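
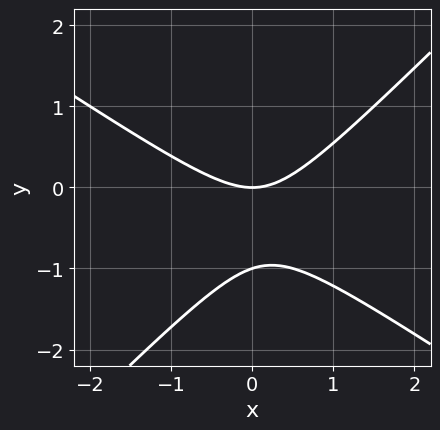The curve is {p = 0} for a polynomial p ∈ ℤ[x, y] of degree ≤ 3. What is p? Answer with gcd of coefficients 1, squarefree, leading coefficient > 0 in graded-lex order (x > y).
2*x^2 + x*y - 3*y^2 - 3*y

1. deg p = 2. A generic line meets the curve in up to 2 points.
2. Checking where it meets the axes: the y-axis gridline crossings are at y ∈ {-1, 0}; it meets the x-axis at x = 0 (among the integer gridlines).
3. Solving for integer coefficients yields p as stated.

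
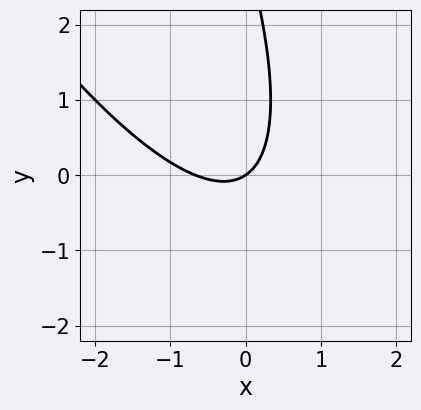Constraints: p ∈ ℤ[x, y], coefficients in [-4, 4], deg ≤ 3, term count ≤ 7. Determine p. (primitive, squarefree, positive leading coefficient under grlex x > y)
First, the degree is 2 — no degree-1 curve has this shape.
Next, checking where it meets the axes: one x-axis crossing is at x = 0; it crosses the y-axis at the gridline y = 0.
Finally, the integer polynomial consistent with all of this is the stated p.

3*x^2 + 3*x*y + y^2 + 2*x - 3*y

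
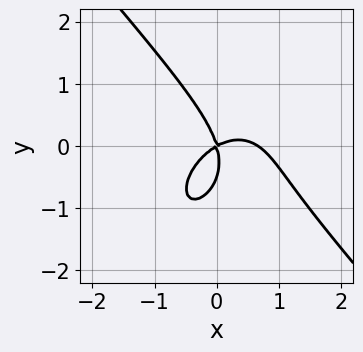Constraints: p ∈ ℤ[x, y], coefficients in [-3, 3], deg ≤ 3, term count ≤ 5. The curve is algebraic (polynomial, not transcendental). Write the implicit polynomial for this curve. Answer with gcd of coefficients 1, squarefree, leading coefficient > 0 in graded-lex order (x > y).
3*x^3 + 2*y^3 - 2*x^2 + 3*x*y + y^2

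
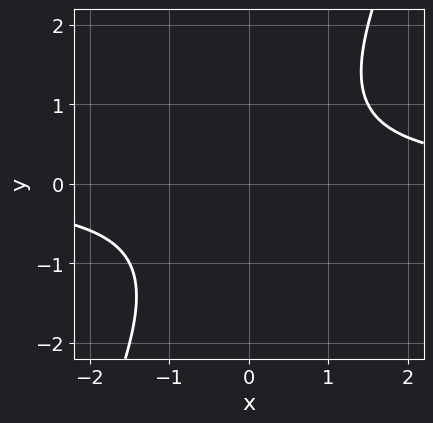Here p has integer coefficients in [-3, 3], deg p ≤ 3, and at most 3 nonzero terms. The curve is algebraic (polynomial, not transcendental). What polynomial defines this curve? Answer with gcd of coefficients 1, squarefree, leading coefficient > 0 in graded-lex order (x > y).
(a) The degree is 2 — no degree-1 curve has this shape.
(b) From the visible intercepts: it misses every integer gridline on the y-axis; the curve avoids every integer x-axis point in the box.
(c) Putting this together gives p.

2*x*y - y^2 - 2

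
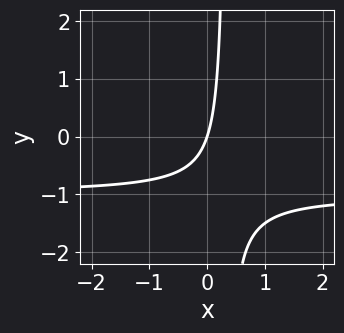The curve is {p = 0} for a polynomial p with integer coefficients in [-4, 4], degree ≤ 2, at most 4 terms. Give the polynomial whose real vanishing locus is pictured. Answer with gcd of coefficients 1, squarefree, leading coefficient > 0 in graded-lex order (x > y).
(a) Degree: no degree-1 curve has this shape, so deg p = 2.
(b) Checking where it meets the axes: one y-axis crossing is at y = 0; it crosses the x-axis at the gridline x = 0.
(c) Matching integer coefficients to the picture gives p.

3*x*y + 3*x - y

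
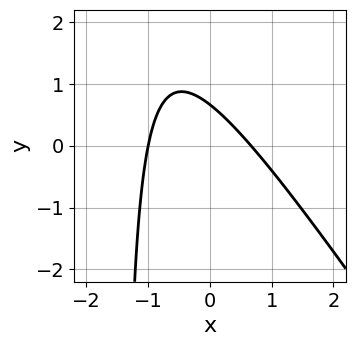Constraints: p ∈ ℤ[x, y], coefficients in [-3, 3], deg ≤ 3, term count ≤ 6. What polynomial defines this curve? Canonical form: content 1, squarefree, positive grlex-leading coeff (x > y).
First, degree: no degree-1 curve has this shape, so deg p = 2.
Next, from the visible intercepts: it meets the x-axis at x = -1 (among the integer gridlines).
Finally, matching integer coefficients to the picture gives p.

3*x^2 + 2*x*y + x + 3*y - 2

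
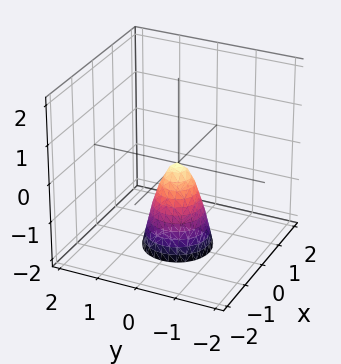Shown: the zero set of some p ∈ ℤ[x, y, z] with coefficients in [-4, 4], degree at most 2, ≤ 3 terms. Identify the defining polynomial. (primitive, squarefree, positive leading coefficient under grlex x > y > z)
3*x^2 + 3*y^2 + z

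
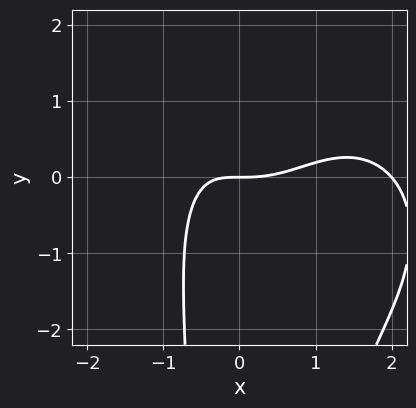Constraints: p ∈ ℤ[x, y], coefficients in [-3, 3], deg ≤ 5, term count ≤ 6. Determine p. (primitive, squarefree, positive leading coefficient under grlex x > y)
First, the degree is 4 — the shape is more complex than any degree-3 curve.
Next, from the visible intercepts: among the integer gridlines, it crosses the x-axis at x ∈ {0, 2}; it meets the y-axis at y = 0 (among the integer gridlines).
Finally, fitting integer coefficients to these (and the overall shape) gives p.

x^4 + x^2*y^2 - 2*x^3 + 2*x*y + 3*y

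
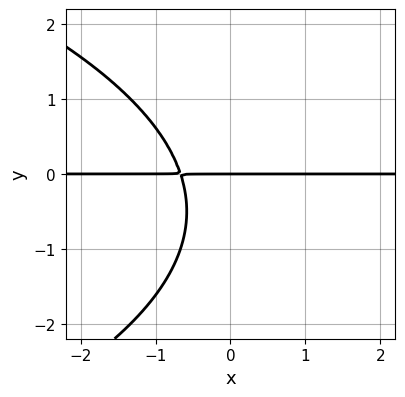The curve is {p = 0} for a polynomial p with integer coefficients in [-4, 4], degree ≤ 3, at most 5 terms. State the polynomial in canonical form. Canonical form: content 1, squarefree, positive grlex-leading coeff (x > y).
Degree: a generic line meets the curve in up to 3 points, so deg p = 3.
From the axis intercepts and sections: it meets the y-axis at y = 0 (among the integer gridlines); the visible x-axis segment lies entirely on the curve.
Solving for integer coefficients yields p as stated.

y^3 + 3*x*y + y^2 + 2*y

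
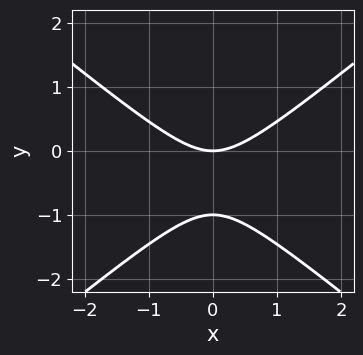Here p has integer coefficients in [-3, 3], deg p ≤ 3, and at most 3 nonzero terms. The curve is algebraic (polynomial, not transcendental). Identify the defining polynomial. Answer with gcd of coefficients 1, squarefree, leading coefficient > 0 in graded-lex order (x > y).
2*x^2 - 3*y^2 - 3*y

(a) The degree is 2 — a generic line meets the curve in up to 2 points.
(b) Symmetries: it's symmetric under x → −x, forcing even powers of x.
(c) From the axis intercepts and sections: among the integer gridlines, it crosses the y-axis at y ∈ {-1, 0}; it meets the x-axis at x = 0 (among the integer gridlines).
(d) Assembling these constraints gives the stated polynomial.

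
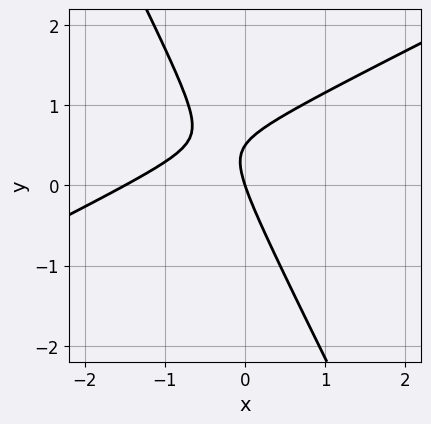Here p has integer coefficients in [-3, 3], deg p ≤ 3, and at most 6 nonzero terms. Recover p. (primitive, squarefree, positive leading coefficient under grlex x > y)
First, the degree is 2 — a generic line meets the curve in up to 2 points.
Next, from the visible intercepts: one y-axis crossing is at y = 0; it meets the x-axis at x = 0 (among the integer gridlines).
Finally, matching integer coefficients to the picture gives p.

2*x^2 - 3*x*y - 2*y^2 + 3*x + y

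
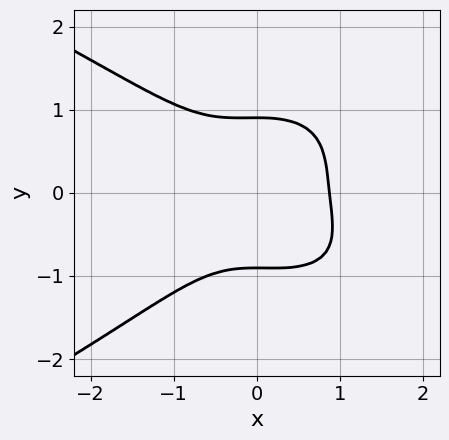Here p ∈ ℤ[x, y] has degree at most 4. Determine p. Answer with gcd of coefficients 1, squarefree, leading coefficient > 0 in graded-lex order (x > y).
(a) Degree: the shape is more complex than any degree-3 curve, so deg p = 4.
(b) Matching integer coefficients to the picture gives p.

3*y^4 + 3*x^3 + x^2*y - 2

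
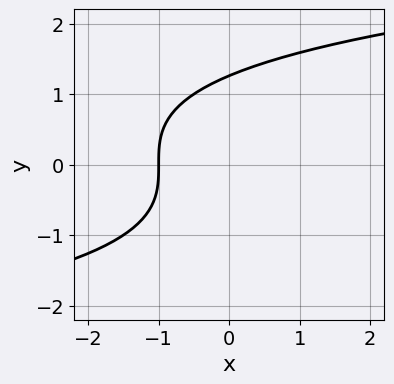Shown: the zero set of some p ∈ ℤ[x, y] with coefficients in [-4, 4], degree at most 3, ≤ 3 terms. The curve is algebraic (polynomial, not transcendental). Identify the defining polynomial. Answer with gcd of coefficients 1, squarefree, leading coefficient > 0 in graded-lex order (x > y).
y^3 - 2*x - 2

1. deg p = 3. No degree-2 curve has this shape.
2. Against the integer gridlines: it meets the x-axis at x = -1 (among the integer gridlines).
3. Assembling these constraints gives the stated polynomial.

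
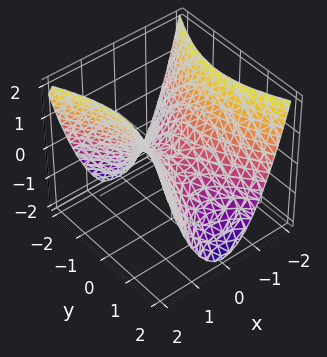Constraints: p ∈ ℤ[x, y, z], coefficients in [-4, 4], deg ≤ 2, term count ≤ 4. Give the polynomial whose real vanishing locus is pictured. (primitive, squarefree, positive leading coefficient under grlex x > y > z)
1. Degree: a hyperbolic paraboloid; a quadric, so deg p = 2.
2. Symmetries: the x ↦ −x reflection is a symmetry, so x appears only in even powers; mirror symmetry y ↦ −y ⇒ only even powers of y.
3. From the axis intercepts and sections: one y-axis crossing is at y = 0; it meets the z-axis at z = 0 (among the integer gridlines); one x-axis crossing is at x = 0.
4. Matching integer coefficients to the picture gives p.

2*x^2 - y^2 - 2*z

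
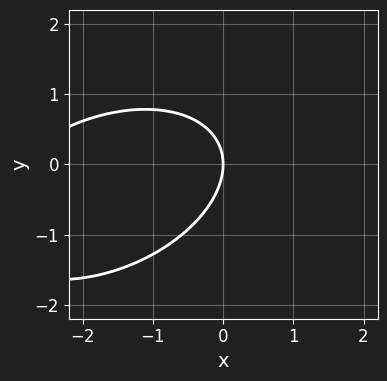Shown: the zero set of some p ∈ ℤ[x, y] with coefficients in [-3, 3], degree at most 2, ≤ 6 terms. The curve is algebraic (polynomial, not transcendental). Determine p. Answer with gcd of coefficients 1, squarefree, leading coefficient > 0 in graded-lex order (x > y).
(a) The degree is 2 — no degree-1 curve has this shape.
(b) From the visible intercepts: it meets the y-axis at y = 0 (among the integer gridlines); it crosses the x-axis at the gridline x = 0.
(c) The integer polynomial consistent with all of this is the stated p.

x^2 - x*y + 2*y^2 + 3*x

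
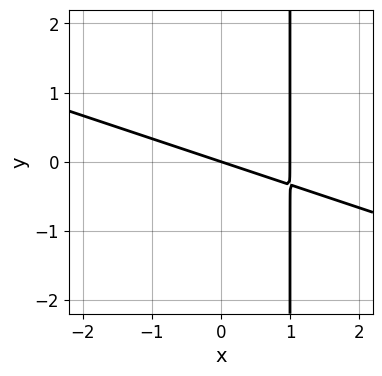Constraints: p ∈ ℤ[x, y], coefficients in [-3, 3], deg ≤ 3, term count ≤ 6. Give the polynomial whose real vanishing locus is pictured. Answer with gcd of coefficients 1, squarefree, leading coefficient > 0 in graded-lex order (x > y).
First, degree: the shape is more complex than any degree-1 curve, so deg p = 2.
Then, reading off the gridlines: the x-axis gridline crossings are at x ∈ {0, 1}; it crosses the y-axis at the gridline y = 0.
Finally, putting this together gives p.

x^2 + 3*x*y - x - 3*y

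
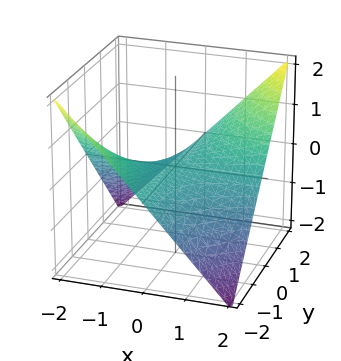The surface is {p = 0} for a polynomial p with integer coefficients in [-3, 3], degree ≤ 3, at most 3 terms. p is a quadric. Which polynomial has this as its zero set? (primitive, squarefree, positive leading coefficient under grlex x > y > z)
1. Degree: a hyperbolic paraboloid; a quadric, so deg p = 2.
2. From the axis intercepts and sections: it meets the z-axis at z = 0 (among the integer gridlines); the visible x-axis segment lies entirely on the surface; every point of the y-axis in the box is on the surface.
3. Solving for integer coefficients yields p as stated.

x*y - 2*z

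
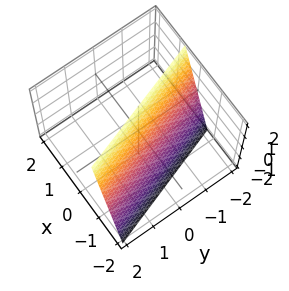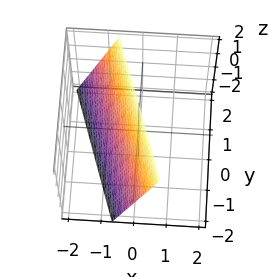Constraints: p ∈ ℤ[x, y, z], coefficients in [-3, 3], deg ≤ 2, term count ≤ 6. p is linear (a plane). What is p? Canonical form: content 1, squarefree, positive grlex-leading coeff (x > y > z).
deg p = 1.
Reading off the gridlines: it meets the y-axis at y = -2 (among the integer gridlines); it crosses the z-axis at the gridline z = 2.
The integer polynomial consistent with all of this is the stated p.

3*x + y - z + 2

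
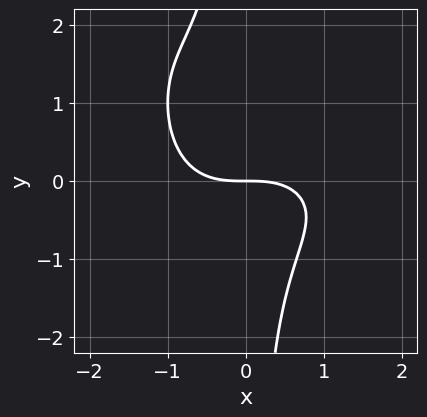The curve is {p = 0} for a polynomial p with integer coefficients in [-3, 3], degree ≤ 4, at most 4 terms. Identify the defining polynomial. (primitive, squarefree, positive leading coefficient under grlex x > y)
(a) Degree: no degree-3 curve has this shape, so deg p = 4.
(b) Against the integer gridlines: one y-axis crossing is at y = 0; it meets the x-axis at x = 0 (among the integer gridlines).
(c) Solving for integer coefficients yields p as stated.

x^2*y^2 + x^3 + 2*x*y^2 + 2*y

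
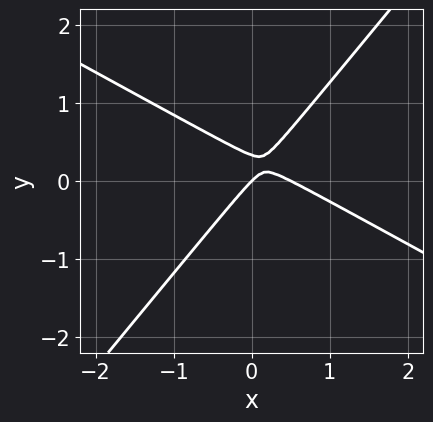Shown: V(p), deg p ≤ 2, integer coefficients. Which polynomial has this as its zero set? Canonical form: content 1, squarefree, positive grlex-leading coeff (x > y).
2*x^2 + 2*x*y - 3*y^2 - x + y

1. The degree is 2 — the shape is more complex than any degree-1 curve.
2. From the axis intercepts and sections: one x-axis crossing is at x = 0; it meets the y-axis at y = 0 (among the integer gridlines).
3. Putting this together gives p.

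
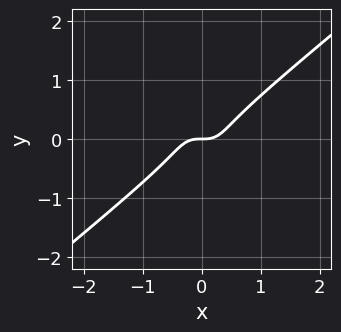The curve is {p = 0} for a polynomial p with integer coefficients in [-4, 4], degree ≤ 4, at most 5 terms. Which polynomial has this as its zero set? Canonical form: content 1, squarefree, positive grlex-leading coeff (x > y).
Degree: a generic line meets the curve in up to 3 points, so deg p = 3.
From the visible intercepts: one y-axis crossing is at y = 0; it meets the x-axis at x = 0 (among the integer gridlines).
The integer polynomial consistent with all of this is the stated p.

3*x^3 - 2*x*y^2 - 3*y^3 - y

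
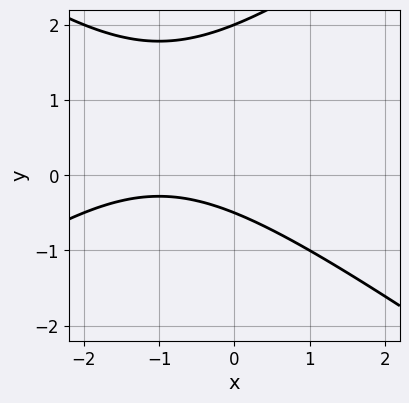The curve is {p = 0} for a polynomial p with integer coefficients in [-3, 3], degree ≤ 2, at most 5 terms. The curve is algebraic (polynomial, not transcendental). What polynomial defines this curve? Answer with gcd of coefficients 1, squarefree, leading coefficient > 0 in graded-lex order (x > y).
The degree is 2 — the shape is more complex than any degree-1 curve.
Against the integer gridlines: it misses every integer gridline on the x-axis; it meets the y-axis at y = 2 (among the integer gridlines).
Fitting integer coefficients to these (and the overall shape) gives p.

x^2 - 2*y^2 + 2*x + 3*y + 2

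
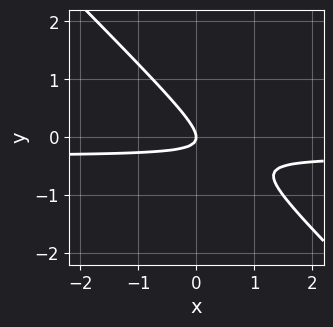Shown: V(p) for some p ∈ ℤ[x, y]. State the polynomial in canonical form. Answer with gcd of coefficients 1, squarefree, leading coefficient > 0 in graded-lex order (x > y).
3*x*y + 3*y^2 + x

deg p = 2.
Against the integer gridlines: one x-axis crossing is at x = 0; it crosses the y-axis at the gridline y = 0.
Putting this together gives p.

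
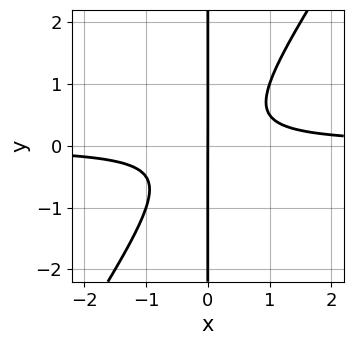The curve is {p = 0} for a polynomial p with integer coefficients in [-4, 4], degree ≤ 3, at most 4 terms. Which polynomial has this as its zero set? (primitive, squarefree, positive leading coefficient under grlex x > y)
1. Degree: a generic line meets the curve in up to 3 points, so deg p = 3.
2. Observable constraints: the visible y-axis segment lies entirely on the curve; it meets the x-axis at x = 0 (among the integer gridlines).
3. The integer polynomial consistent with all of this is the stated p.

3*x^2*y - 2*x*y^2 - x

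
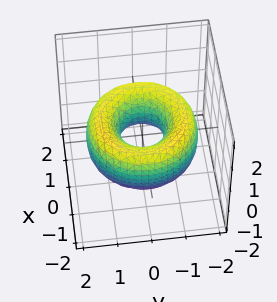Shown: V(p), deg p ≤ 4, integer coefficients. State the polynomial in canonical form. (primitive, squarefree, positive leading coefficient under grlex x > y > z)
x^4 + 2*x^2*y^2 + y^4 - 3*x^2 - 3*y^2 + 2*z^2 + 1

The degree is 4 — no degree-3 surface has this shape.
Symmetries: rotational symmetry about the z-axis ⇒ p depends on x, y only through x² + y².
From the visible intercepts: no z-intercept at any integer in the box; a circular section at z = 0 has radius between 0 and 1.
Fitting integer coefficients to these (and the overall shape) gives p.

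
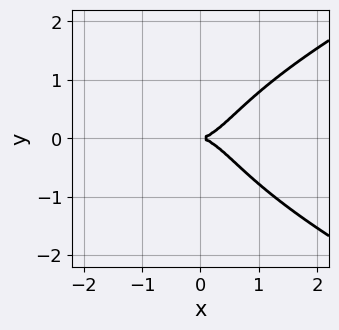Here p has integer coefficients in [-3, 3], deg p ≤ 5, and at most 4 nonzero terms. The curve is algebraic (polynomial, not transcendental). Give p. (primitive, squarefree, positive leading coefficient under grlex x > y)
y^4 - x^3 + y^2

1. deg p = 4. No degree-3 curve has this shape.
2. Symmetries: the y ↦ −y reflection is a symmetry, so y appears only in even powers.
3. Reading off the gridlines: it meets the y-axis at y = 0 (among the integer gridlines); it crosses the x-axis at the gridline x = 0.
4. These observations pin down the coefficients.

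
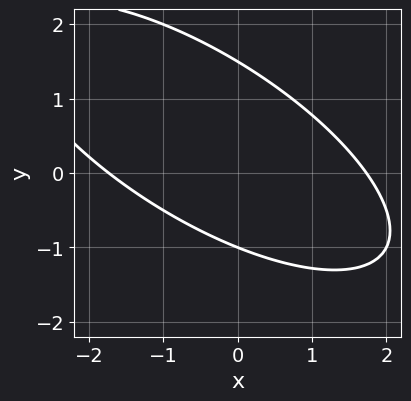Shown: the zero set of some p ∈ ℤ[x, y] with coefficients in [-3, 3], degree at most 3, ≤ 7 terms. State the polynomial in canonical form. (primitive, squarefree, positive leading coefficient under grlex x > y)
x^2 + 2*x*y + 2*y^2 - y - 3

1. The degree is 2 — no degree-1 curve has this shape.
2. Against the integer gridlines: it crosses the y-axis at the gridline y = -1.
3. Solving for integer coefficients yields p as stated.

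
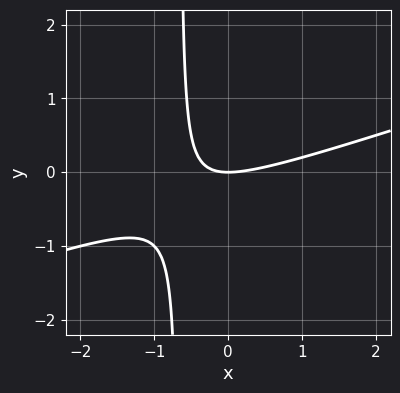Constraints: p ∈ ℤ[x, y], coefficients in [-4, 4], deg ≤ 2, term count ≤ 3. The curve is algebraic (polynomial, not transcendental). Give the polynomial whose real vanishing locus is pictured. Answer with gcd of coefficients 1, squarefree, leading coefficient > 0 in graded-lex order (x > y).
x^2 - 3*x*y - 2*y

The degree is 2 — no degree-1 curve has this shape.
Checking where it meets the axes: it meets the x-axis at x = 0 (among the integer gridlines); it crosses the y-axis at the gridline y = 0.
Together with the visible shape, these determine p as stated.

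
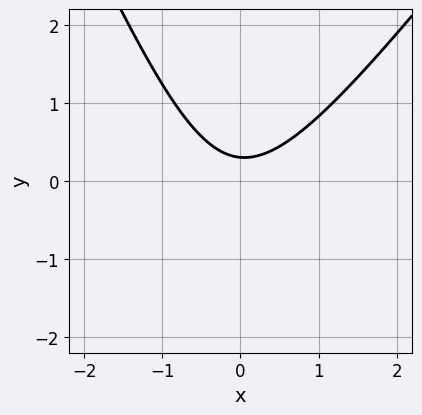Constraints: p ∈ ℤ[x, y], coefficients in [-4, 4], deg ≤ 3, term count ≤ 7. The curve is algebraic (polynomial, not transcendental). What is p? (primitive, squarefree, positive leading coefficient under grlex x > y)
The degree is 2 — the shape is more complex than any degree-1 curve.
Reading off the gridlines: it misses every integer gridline on the x-axis.
Fitting integer coefficients to these (and the overall shape) gives p.

3*x^2 - x*y - y^2 - 3*y + 1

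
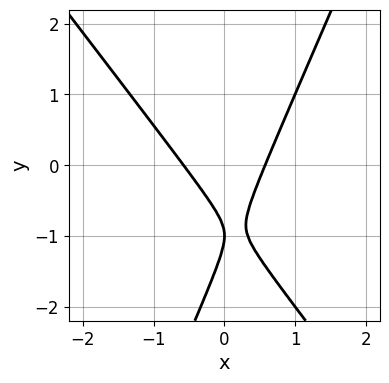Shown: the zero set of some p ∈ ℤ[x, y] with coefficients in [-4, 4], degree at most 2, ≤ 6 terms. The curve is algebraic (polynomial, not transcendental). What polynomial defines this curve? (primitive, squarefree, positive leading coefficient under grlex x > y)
3*x^2 + x*y - y^2 - 2*y - 1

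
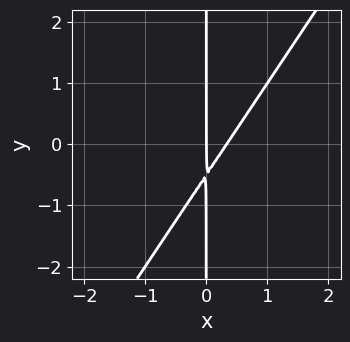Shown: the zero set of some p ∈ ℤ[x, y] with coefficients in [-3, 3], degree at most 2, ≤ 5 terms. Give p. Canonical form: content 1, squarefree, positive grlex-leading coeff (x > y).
3*x^2 - 2*x*y - x

First, degree: no degree-1 curve has this shape, so deg p = 2.
Then, reading off the gridlines: the visible y-axis segment lies entirely on the curve; it crosses the x-axis at the gridline x = 0.
Finally, together with the visible shape, these determine p as stated.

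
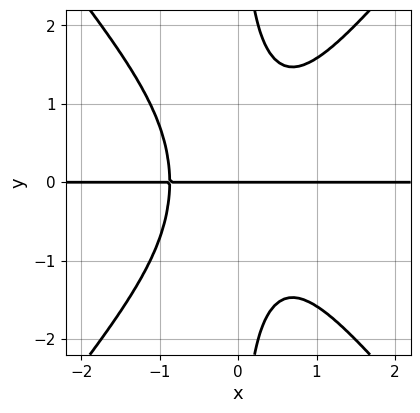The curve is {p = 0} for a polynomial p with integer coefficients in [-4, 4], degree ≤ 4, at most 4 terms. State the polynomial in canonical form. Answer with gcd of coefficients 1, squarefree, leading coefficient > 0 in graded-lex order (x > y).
3*x^3*y - 2*x*y^3 + 2*y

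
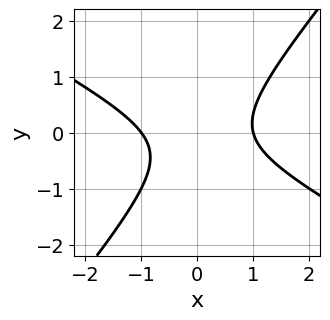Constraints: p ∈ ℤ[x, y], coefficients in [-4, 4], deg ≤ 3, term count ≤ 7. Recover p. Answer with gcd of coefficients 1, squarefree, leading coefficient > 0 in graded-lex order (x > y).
2*x^2 + 2*x*y - 3*y^2 - y - 2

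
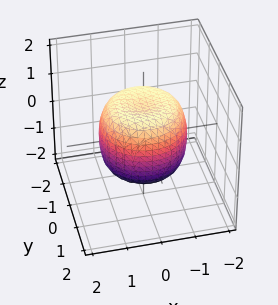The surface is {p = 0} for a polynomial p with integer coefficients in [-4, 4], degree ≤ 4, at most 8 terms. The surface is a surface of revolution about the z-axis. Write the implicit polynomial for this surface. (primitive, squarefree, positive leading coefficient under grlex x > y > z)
Degree: the shape is more complex than any degree-3 surface, so deg p = 4.
By symmetry, the surface is invariant under rotation about z: p = q(x² + y², z).
From the axis intercepts and sections: a circular section at z = 0 has radius between 1 and 2; the z-axis gridline crossings are at z ∈ {-1, 1}.
Fitting integer coefficients to these (and the overall shape) gives p.

x^4 + 2*x^2*y^2 + y^4 - x^2 - y^2 + z^2 - 1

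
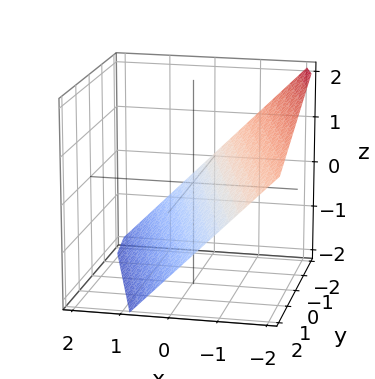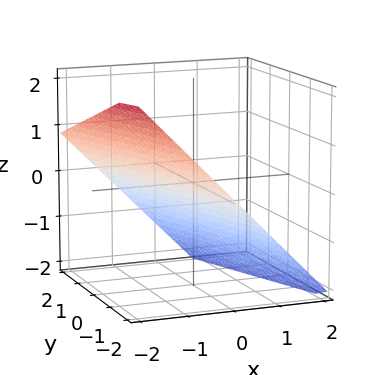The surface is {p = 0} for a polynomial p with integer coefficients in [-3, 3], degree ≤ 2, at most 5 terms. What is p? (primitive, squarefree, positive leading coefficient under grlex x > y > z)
3*x + y + 3*z + 2

(a) Degree: the surface is flat (a plane), so deg p = 1.
(b) Checking where it meets the axes: it crosses the y-axis at the gridline y = -2.
(c) Matching integer coefficients to the picture gives p.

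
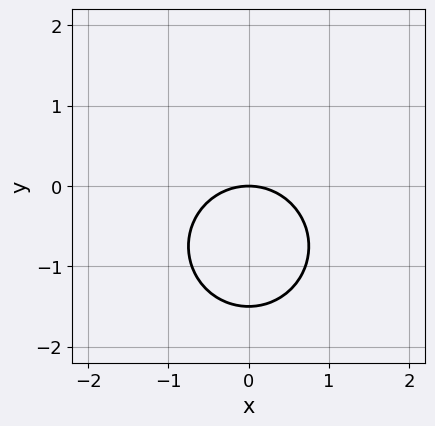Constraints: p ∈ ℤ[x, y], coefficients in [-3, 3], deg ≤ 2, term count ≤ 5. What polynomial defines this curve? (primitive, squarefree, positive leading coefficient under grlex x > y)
2*x^2 + 2*y^2 + 3*y

1. deg p = 2.
2. Symmetries: the x ↦ −x reflection is a symmetry, so x appears only in even powers.
3. Observable constraints: it crosses the x-axis at the gridline x = 0; it meets the y-axis at y = 0 (among the integer gridlines).
4. Matching integer coefficients to the picture gives p.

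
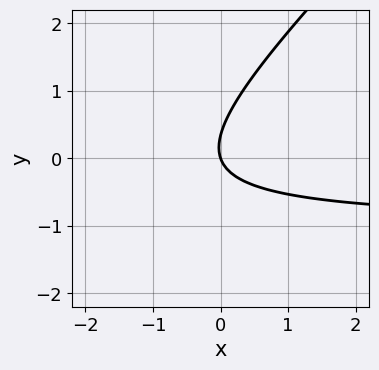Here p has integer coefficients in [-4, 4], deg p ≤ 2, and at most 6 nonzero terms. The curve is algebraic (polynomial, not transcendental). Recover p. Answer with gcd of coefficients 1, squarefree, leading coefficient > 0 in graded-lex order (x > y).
deg p = 2.
Checking where it meets the axes: it meets the x-axis at x = 0 (among the integer gridlines); one y-axis crossing is at y = 0.
Fitting integer coefficients to these (and the overall shape) gives p.

3*x*y - 3*y^2 + 3*x + y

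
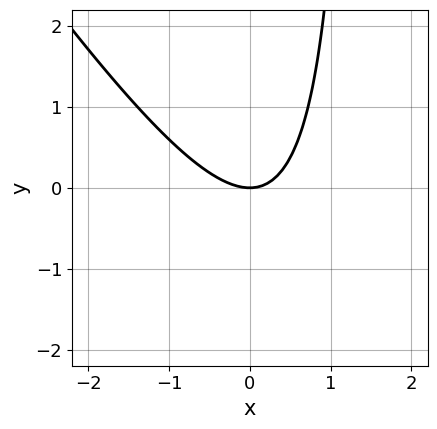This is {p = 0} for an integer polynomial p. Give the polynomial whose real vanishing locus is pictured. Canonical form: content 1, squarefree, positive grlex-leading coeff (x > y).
1. The degree is 2 — no degree-1 curve has this shape.
2. From the axis intercepts and sections: it meets the x-axis at x = 0 (among the integer gridlines); it meets the y-axis at y = 0 (among the integer gridlines).
3. These observations pin down the coefficients.

3*x^2 + 2*x*y - 3*y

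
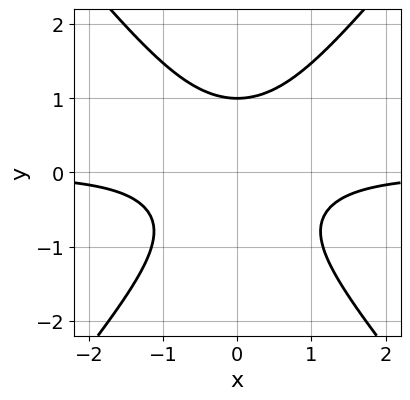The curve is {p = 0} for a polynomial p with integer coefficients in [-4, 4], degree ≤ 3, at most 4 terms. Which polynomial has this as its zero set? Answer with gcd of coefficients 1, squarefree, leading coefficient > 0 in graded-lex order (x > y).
1. deg p = 3. The shape is more complex than any degree-2 curve.
2. Symmetries: it's symmetric under x → −x, forcing even powers of x.
3. From the visible intercepts: it misses every integer gridline on the x-axis; it crosses the y-axis at the gridline y = 1.
4. Putting this together gives p.

3*x^2*y - 2*y^3 + 2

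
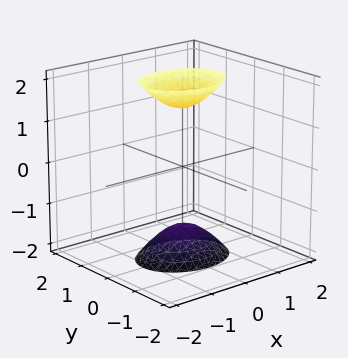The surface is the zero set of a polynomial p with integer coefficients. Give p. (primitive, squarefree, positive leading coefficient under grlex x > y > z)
2*x^2 + 3*y^2 - z^2 + 2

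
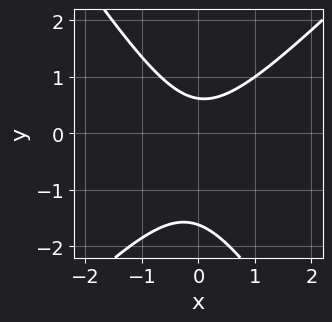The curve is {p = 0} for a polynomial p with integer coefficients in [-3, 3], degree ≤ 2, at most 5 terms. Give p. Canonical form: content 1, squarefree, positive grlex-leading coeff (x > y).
(a) deg p = 2. The shape is more complex than any degree-1 curve.
(b) Reading off the gridlines: no x-intercept at any integer in the box.
(c) Together with the visible shape, these determine p as stated.

3*x^2 - x*y - 2*y^2 - 2*y + 2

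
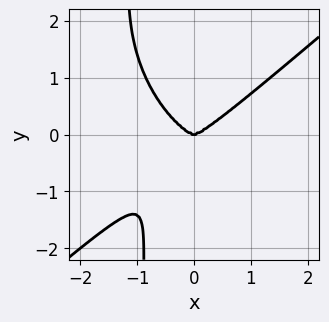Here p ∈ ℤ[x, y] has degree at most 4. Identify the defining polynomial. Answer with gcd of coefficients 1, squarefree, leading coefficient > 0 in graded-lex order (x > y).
First, degree: no degree-3 curve has this shape, so deg p = 4.
Next, against the integer gridlines: it meets the y-axis at y = 0 (among the integer gridlines); one x-axis crossing is at x = 0.
Finally, together with the visible shape, these determine p as stated.

2*x^4 - x^2*y^2 - 2*x*y^3 - 2*y^3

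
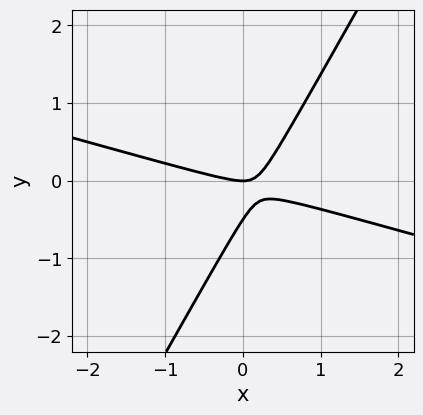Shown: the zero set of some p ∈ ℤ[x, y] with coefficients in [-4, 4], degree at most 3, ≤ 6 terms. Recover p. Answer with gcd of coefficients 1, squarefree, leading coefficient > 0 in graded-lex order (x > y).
1. Degree: no degree-1 curve has this shape, so deg p = 2.
2. Against the integer gridlines: it crosses the x-axis at the gridline x = 0; it meets the y-axis at y = 0 (among the integer gridlines).
3. Together with the visible shape, these determine p as stated.

x^2 + 3*x*y - 2*y^2 - y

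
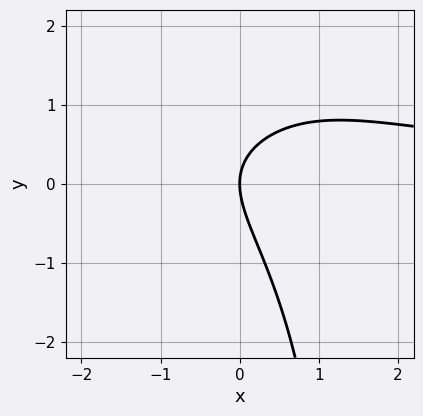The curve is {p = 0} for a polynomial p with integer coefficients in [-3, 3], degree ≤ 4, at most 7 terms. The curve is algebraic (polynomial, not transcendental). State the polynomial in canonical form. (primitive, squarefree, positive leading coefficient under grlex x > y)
x^2*y - x*y^2 + 2*x*y + 2*y^2 - 3*x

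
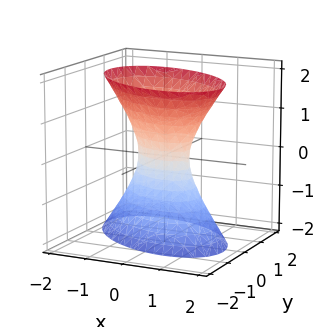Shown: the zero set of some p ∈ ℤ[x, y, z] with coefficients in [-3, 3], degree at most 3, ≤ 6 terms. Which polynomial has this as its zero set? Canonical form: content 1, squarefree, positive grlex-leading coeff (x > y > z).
2*x^2 + 2*x*y + 3*y^2 + y*z - z^2 - 1

1. deg p = 2.
2. Reading off the gridlines: the surface avoids every integer z-axis point in the box.
3. Putting this together gives p.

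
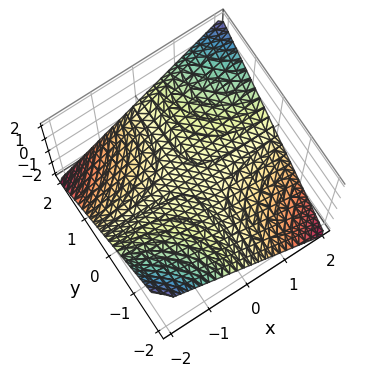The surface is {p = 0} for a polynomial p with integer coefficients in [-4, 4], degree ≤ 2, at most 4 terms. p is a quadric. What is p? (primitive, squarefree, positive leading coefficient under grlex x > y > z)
(a) The degree is 2 — a saddle surface; a quadric.
(b) From the axis intercepts and sections: the visible x-axis segment lies entirely on the surface; one z-axis crossing is at z = 0; every point of the y-axis in the box is on the surface.
(c) Matching integer coefficients to the picture gives p.

x*y - 2*z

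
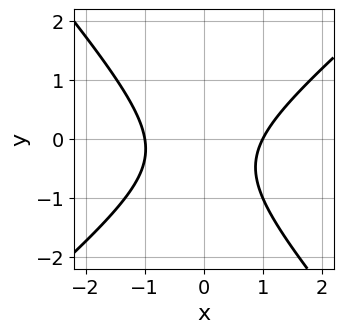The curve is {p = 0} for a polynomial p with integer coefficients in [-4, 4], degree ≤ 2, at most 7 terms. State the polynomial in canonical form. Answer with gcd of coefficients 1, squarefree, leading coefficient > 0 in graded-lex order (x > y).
(a) Degree: a generic line meets the curve in up to 2 points, so deg p = 2.
(b) Reading off the gridlines: it misses every integer gridline on the y-axis; among the integer gridlines, it crosses the x-axis at x ∈ {-1, 1}.
(c) Assembling these constraints gives the stated polynomial.

3*x^2 - x*y - 3*y^2 - 2*y - 3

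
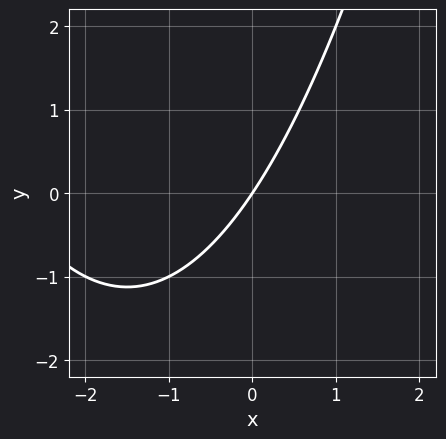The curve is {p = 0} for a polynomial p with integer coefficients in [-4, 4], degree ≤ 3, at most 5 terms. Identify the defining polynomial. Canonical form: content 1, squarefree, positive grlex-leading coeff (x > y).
x^2 + 3*x - 2*y

First, degree: a generic line meets the curve in up to 2 points, so deg p = 2.
Next, from the visible intercepts: it crosses the y-axis at the gridline y = 0; it meets the x-axis at x = 0 (among the integer gridlines).
Finally, assembling these constraints gives the stated polynomial.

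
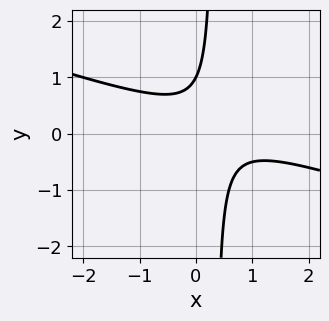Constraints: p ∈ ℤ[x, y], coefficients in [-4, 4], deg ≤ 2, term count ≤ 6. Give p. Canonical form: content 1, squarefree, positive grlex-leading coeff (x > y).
x^2 + 3*x*y - x - y + 1

(a) The degree is 2 — a generic line meets the curve in up to 2 points.
(b) From the visible intercepts: it meets the y-axis at y = 1 (among the integer gridlines); no x-intercept at any integer in the box.
(c) Assembling these constraints gives the stated polynomial.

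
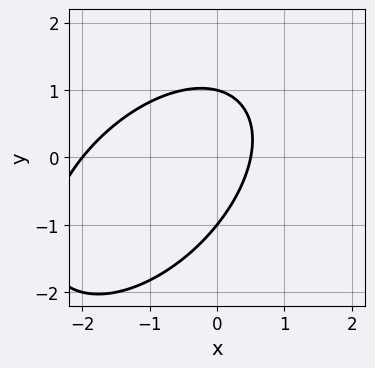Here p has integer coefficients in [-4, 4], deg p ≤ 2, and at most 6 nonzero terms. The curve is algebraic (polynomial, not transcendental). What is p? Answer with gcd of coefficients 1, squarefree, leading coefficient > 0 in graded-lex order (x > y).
1. The degree is 2 — no degree-1 curve has this shape.
2. Checking where it meets the axes: one x-axis crossing is at x = -2; among the integer gridlines, it crosses the y-axis at y ∈ {-1, 1}.
3. Together with the visible shape, these determine p as stated.

2*x^2 - 2*x*y + 2*y^2 + 3*x - 2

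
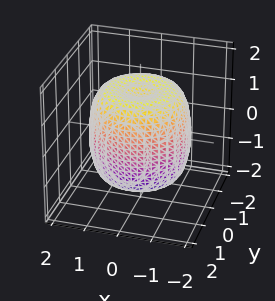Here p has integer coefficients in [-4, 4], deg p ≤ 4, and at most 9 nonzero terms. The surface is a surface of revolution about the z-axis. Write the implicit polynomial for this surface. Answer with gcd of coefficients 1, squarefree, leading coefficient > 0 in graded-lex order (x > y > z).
2*x^4 + 4*x^2*y^2 + 2*y^4 - 3*x^2 - 3*y^2 + 2*z^2 - 3

1. Degree: a generic line meets the surface in up to 4 points, so deg p = 4.
2. Symmetries: rotational symmetry about the z-axis ⇒ p depends on x, y only through x² + y².
3. From the axis intercepts and sections: a circular section at z = -1 has radius between 1 and 2.
4. Putting this together gives p.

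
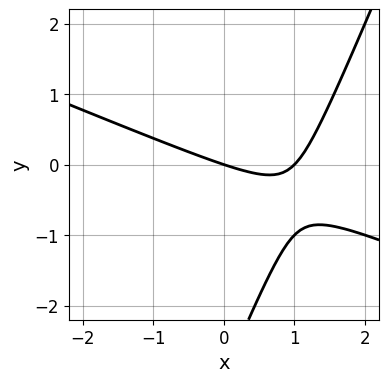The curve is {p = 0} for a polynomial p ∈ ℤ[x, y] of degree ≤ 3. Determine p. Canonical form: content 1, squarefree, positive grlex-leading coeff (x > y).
deg p = 2. The shape is more complex than any degree-1 curve.
From the visible intercepts: it crosses the y-axis at the gridline y = 0; among the integer gridlines, it crosses the x-axis at x ∈ {0, 1}.
Together with the visible shape, these determine p as stated.

x^2 + 2*x*y - y^2 - x - 3*y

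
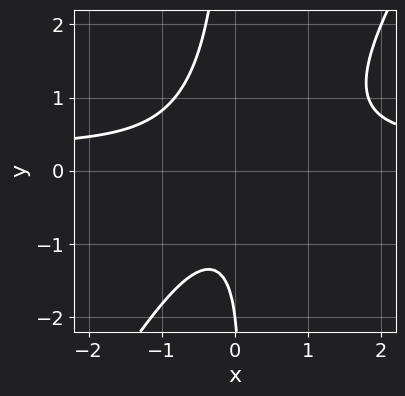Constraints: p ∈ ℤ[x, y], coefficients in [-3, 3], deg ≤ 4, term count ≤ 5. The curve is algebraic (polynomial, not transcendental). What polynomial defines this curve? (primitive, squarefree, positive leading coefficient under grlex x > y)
1. deg p = 3.
2. Reading off the gridlines: it meets the y-axis at y = -2 (among the integer gridlines); the curve avoids every integer x-axis point in the box.
3. Assembling these constraints gives the stated polynomial.

3*x^2*y - 2*x*y^2 - x^2 - y - 2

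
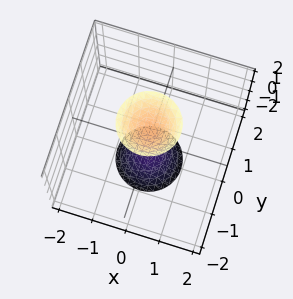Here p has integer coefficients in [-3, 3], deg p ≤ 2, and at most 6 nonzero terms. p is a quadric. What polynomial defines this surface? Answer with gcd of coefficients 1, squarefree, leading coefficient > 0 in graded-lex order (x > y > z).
3*x^2 + 3*y^2 - z^2 + 2

First, I count 2 distinct pieces. Treating them together as one polynomial.
Then, degree: two sheets facing apart; a quadric, so deg p = 2.
Then, symmetries: it's symmetric under z → −z, forcing even powers of z; every cross-section ⟂ z is a circle, so x, y appear only via x² + y².
Next, reading off the gridlines: it misses every integer gridline on the x-axis; no y-intercept at any integer in the box; a circular section at z = 2 has radius between 0 and 1.
Finally, matching integer coefficients to the picture gives p.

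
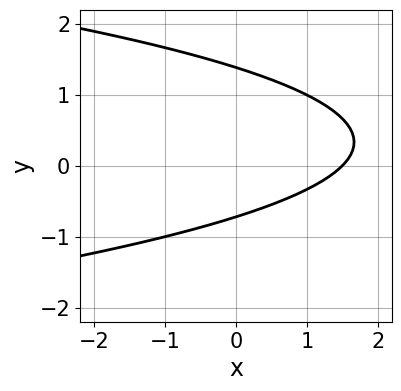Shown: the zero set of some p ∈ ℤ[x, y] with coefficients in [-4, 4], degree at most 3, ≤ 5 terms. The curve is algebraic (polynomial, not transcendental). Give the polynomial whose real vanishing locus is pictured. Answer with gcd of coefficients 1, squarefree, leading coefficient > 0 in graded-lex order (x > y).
First, deg p = 2. A generic line meets the curve in up to 2 points.
Finally, solving for integer coefficients yields p as stated.

3*y^2 + 2*x - 2*y - 3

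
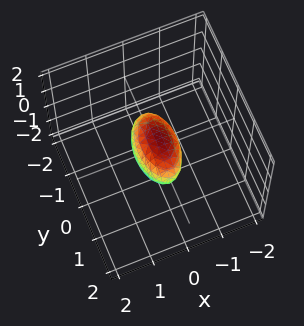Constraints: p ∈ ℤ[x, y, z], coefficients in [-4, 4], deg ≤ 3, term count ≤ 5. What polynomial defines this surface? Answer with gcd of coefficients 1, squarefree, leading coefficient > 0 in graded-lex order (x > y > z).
3*x^2 + x*z + y^2 + 2*z^2 - 1

(a) Degree: a generic line meets the surface in up to 2 points, so deg p = 2.
(b) From the visible intercepts: among the integer gridlines, it crosses the y-axis at y ∈ {-1, 1}.
(c) Together with the visible shape, these determine p as stated.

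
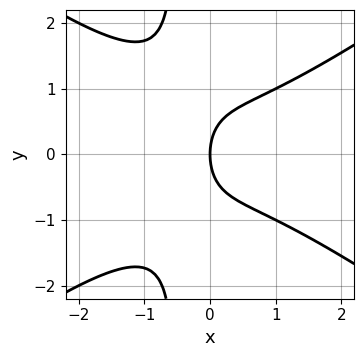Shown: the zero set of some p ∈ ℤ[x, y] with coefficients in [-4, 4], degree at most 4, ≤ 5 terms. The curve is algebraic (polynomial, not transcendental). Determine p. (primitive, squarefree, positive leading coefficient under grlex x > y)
(a) The degree is 3 — a generic line meets the curve in up to 3 points.
(b) Symmetries: mirror symmetry y ↦ −y ⇒ only even powers of y.
(c) Checking where it meets the axes: it meets the x-axis at x = 0 (among the integer gridlines); it meets the y-axis at y = 0 (among the integer gridlines).
(d) Fitting integer coefficients to these (and the overall shape) gives p.

x^3 - 2*x*y^2 - y^2 + 2*x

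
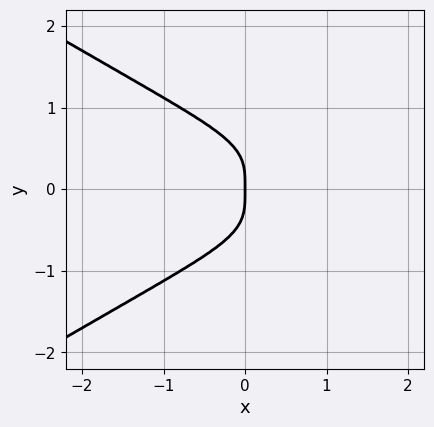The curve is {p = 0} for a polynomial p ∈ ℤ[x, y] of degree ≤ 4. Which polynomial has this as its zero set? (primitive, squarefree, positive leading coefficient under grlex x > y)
x^2*y^2 - 3*y^4 - 2*x*y^2 - x

1. Degree: no degree-3 curve has this shape, so deg p = 4.
2. Symmetries: it's symmetric under y → −y, forcing even powers of y.
3. Reading off the gridlines: one x-axis crossing is at x = 0; it meets the y-axis at y = 0 (among the integer gridlines).
4. Together with the visible shape, these determine p as stated.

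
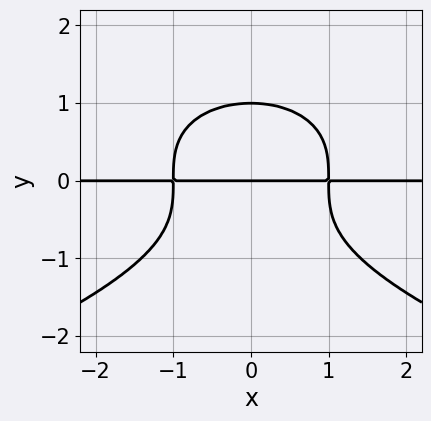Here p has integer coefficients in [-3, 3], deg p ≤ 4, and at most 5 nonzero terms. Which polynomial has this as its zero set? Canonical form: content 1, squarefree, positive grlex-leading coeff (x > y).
The degree is 4 — the shape is more complex than any degree-3 curve.
Symmetries: the x ↦ −x reflection is a symmetry, so x appears only in even powers.
Against the integer gridlines: the y-axis gridline crossings are at y ∈ {0, 1}; every point of the x-axis in the box is on the curve.
Solving for integer coefficients yields p as stated.

y^4 + x^2*y - y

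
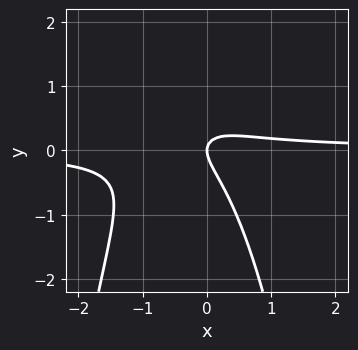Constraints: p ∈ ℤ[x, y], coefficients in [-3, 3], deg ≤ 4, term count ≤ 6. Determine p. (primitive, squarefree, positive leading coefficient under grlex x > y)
3*x^2*y + 2*x*y + 2*y^2 - x

1. Degree: no degree-2 curve has this shape, so deg p = 3.
2. Checking where it meets the axes: it meets the y-axis at y = 0 (among the integer gridlines); it crosses the x-axis at the gridline x = 0.
3. Solving for integer coefficients yields p as stated.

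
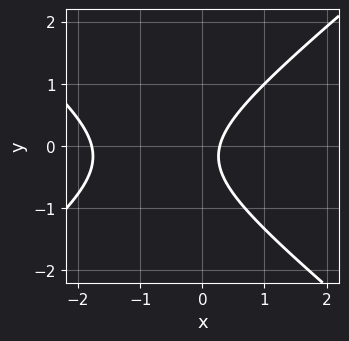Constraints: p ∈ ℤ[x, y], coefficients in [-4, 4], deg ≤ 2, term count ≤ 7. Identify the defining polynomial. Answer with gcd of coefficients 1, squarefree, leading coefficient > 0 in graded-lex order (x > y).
2*x^2 - 3*y^2 + 3*x - y - 1

(a) Degree: no degree-1 curve has this shape, so deg p = 2.
(b) Reading off the gridlines: no y-intercept at any integer in the box.
(c) Solving for integer coefficients yields p as stated.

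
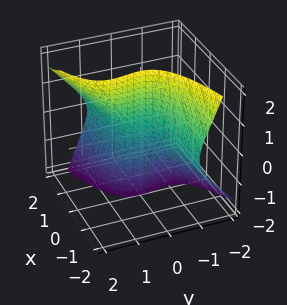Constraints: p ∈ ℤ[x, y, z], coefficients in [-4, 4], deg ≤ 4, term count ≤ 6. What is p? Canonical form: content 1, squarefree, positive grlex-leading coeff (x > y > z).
2*x*z^2 - 3*y^3 + 2*y^2*z + x

(a) The degree is 3 — no degree-2 surface has this shape.
(b) From the visible intercepts: the visible z-axis segment lies entirely on the surface; it crosses the y-axis at the gridline y = 0; one x-axis crossing is at x = 0.
(c) Assembling these constraints gives the stated polynomial.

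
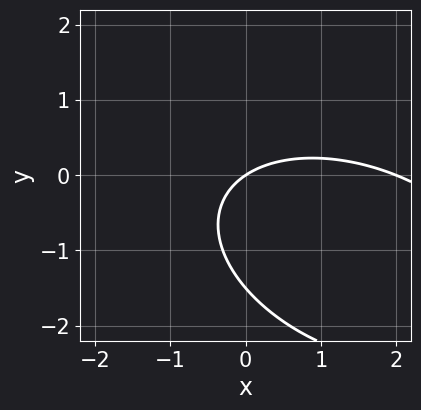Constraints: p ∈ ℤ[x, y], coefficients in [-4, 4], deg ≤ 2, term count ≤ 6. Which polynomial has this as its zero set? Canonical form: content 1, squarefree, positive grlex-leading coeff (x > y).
x^2 + x*y + 2*y^2 - 2*x + 3*y

Degree: no degree-1 curve has this shape, so deg p = 2.
Checking where it meets the axes: the x-axis gridline crossings are at x ∈ {0, 2}; it meets the y-axis at y = 0 (among the integer gridlines).
Assembling these constraints gives the stated polynomial.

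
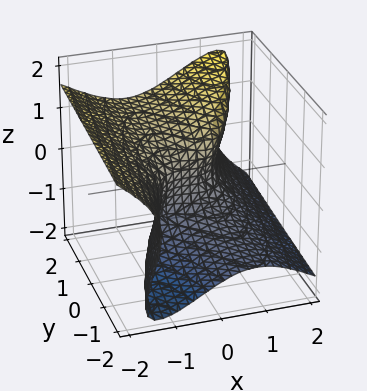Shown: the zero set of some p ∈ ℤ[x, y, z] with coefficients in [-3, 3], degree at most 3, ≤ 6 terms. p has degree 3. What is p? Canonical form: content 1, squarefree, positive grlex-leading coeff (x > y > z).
2*x^3 - 3*x*z^2 + 2*z^3 - 2*y

1. Degree: a generic line meets the surface in up to 3 points, so deg p = 3.
2. Against the integer gridlines: it crosses the y-axis at the gridline y = 0; it crosses the x-axis at the gridline x = 0.
3. Putting this together gives p.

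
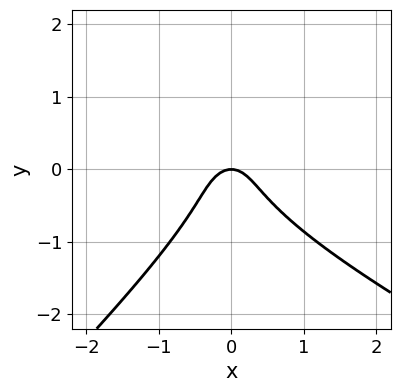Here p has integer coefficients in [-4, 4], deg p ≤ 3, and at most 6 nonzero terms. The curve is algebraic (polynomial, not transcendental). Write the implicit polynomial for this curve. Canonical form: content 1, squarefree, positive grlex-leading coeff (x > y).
(a) The degree is 3 — no degree-2 curve has this shape.
(b) Observable constraints: one y-axis crossing is at y = 0; one x-axis crossing is at x = 0.
(c) Solving for integer coefficients yields p as stated.

x^2*y + x*y^2 - 2*y^3 - 2*x^2 - y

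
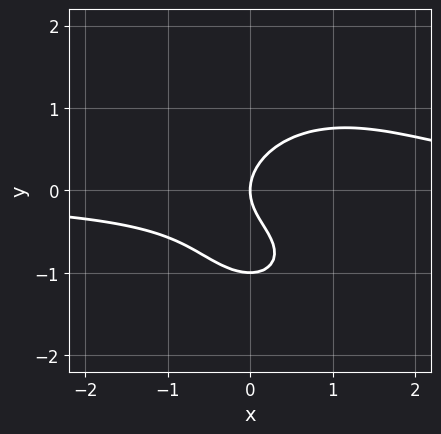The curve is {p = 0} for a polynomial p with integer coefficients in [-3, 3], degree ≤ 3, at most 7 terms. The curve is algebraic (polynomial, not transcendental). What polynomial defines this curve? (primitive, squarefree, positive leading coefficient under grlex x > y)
First, deg p = 3.
Then, observable constraints: it meets the x-axis at x = 0 (among the integer gridlines); the y-axis gridline crossings are at y ∈ {-1, 0}.
Finally, matching integer coefficients to the picture gives p.

x^2*y + y^3 - x*y + y^2 - x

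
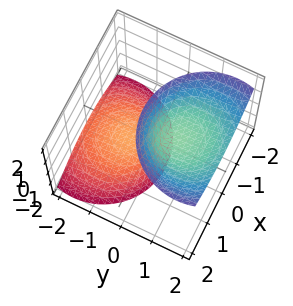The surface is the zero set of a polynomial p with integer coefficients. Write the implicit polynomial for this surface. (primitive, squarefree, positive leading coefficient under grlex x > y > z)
2*x^2 + 2*y^2 - 3*y*z - z^2 + 2

First, the picture has 2 separate pieces. They look like related sheets of one shape, so recover p as a whole.
Then, the degree is 2 — a generic line meets the surface in up to 2 points.
Next, against the integer gridlines: no x-intercept at any integer in the box; no y-intercept at any integer in the box.
Finally, these observations pin down the coefficients.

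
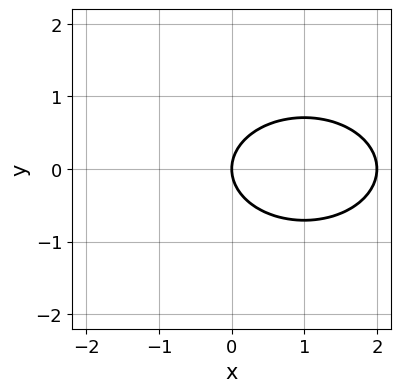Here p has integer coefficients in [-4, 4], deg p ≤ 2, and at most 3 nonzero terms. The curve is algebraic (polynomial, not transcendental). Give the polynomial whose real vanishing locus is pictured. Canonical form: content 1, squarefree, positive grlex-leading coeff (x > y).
x^2 + 2*y^2 - 2*x

First, the degree is 2 — the shape is more complex than any degree-1 curve.
Then, symmetries: the y ↦ −y reflection is a symmetry, so y appears only in even powers.
Then, from the axis intercepts and sections: the x-axis gridline crossings are at x ∈ {0, 2}; one y-axis crossing is at y = 0.
Finally, fitting integer coefficients to these (and the overall shape) gives p.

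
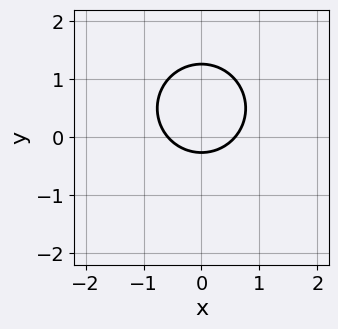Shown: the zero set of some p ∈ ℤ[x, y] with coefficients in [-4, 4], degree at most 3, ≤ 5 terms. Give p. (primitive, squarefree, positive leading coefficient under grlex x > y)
3*x^2 + 3*y^2 - 3*y - 1

(a) The degree is 2 — no degree-1 curve has this shape.
(b) Symmetries: the x ↦ −x reflection is a symmetry, so x appears only in even powers.
(c) Together with the visible shape, these determine p as stated.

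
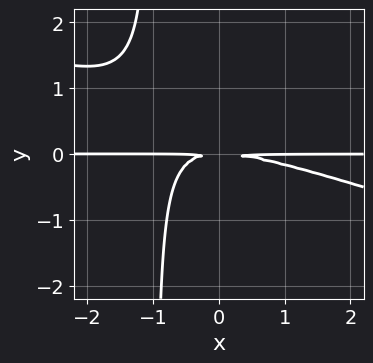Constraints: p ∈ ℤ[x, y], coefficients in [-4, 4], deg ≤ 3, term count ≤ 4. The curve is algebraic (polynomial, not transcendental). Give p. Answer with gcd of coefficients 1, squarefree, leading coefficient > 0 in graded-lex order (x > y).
deg p = 3. A generic line meets the curve in up to 3 points.
From the axis intercepts and sections: every point of the x-axis in the box is on the curve.
Fitting integer coefficients to these (and the overall shape) gives p.

x^2*y + 3*x*y^2 + 3*y^2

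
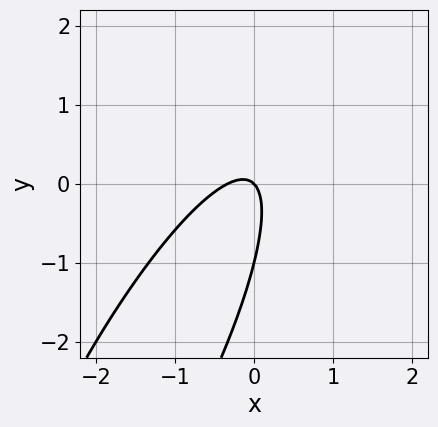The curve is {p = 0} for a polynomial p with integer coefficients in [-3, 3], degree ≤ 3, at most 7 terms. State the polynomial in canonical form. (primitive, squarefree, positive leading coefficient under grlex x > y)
3*x^2 - 3*x*y + y^2 + x + y

First, degree: no degree-1 curve has this shape, so deg p = 2.
Next, from the axis intercepts and sections: it meets the x-axis at x = 0 (among the integer gridlines); among the integer gridlines, it crosses the y-axis at y ∈ {-1, 0}.
Finally, together with the visible shape, these determine p as stated.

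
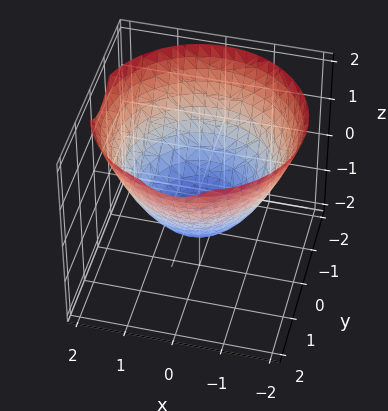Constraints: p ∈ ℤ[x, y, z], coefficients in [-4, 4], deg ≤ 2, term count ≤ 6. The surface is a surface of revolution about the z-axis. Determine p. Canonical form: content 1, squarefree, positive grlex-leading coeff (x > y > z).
2*x^2 + 2*y^2 - 3*z - 3

Degree: a generic line meets the surface in up to 2 points, so deg p = 2.
Symmetries: every cross-section ⟂ z is a circle, so x, y appear only via x² + y².
Checking where it meets the axes: it meets the z-axis at z = -1 (among the integer gridlines); a circular section at z = 1 has radius between 1 and 2.
Fitting integer coefficients to these (and the overall shape) gives p.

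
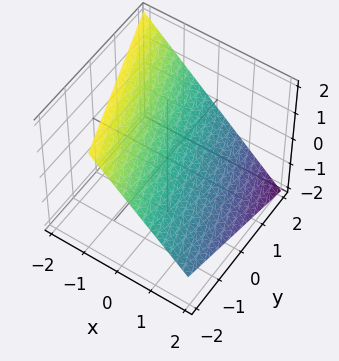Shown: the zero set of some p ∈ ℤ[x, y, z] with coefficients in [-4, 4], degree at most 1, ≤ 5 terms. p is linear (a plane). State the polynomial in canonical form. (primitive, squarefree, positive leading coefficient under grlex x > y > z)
3*x + y + 3*z - 2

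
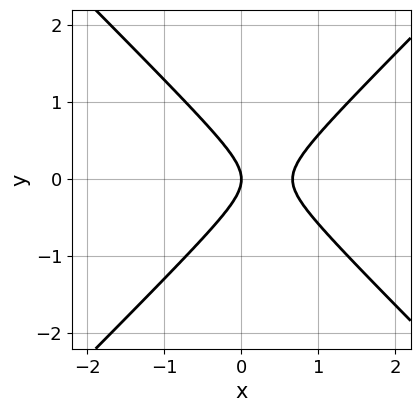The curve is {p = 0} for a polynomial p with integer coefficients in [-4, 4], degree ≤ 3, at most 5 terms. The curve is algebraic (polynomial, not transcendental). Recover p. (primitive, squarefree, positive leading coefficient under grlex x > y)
3*x^2 - 3*y^2 - 2*x

The degree is 2 — no degree-1 curve has this shape.
Symmetries: the y ↦ −y reflection is a symmetry, so y appears only in even powers.
Against the integer gridlines: one y-axis crossing is at y = 0; one x-axis crossing is at x = 0.
These observations pin down the coefficients.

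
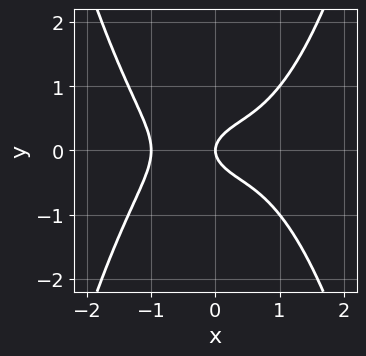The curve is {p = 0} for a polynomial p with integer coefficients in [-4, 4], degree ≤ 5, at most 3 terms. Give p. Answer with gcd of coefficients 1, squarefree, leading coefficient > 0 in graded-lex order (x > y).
(a) deg p = 4. The shape is more complex than any degree-3 curve.
(b) Symmetries: mirror symmetry y ↦ −y ⇒ only even powers of y.
(c) From the axis intercepts and sections: it meets the y-axis at y = 0 (among the integer gridlines); among the integer gridlines, it crosses the x-axis at x ∈ {-1, 0}.
(d) Putting this together gives p.

x^4 - 2*y^2 + x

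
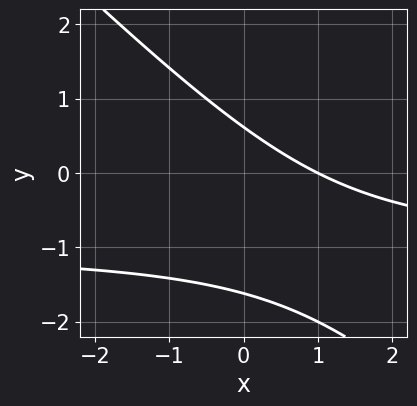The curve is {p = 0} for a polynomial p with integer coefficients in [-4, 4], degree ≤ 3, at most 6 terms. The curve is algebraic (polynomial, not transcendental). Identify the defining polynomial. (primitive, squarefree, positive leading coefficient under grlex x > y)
x*y + y^2 + x + y - 1

First, the degree is 2 — no degree-1 curve has this shape.
Then, observable constraints: it crosses the x-axis at the gridline x = 1.
Finally, the integer polynomial consistent with all of this is the stated p.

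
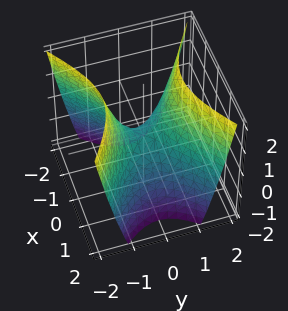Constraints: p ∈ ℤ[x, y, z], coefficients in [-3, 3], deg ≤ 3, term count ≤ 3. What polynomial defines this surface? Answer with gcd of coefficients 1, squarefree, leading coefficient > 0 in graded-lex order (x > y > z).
2*x^2 - 3*y^2 + 2*z

The degree is 2 — a saddle surface; a quadric.
Symmetries: the x ↦ −x reflection is a symmetry, so x appears only in even powers; it's symmetric under y → −y, forcing even powers of y.
Checking where it meets the axes: it meets the y-axis at y = 0 (among the integer gridlines); one z-axis crossing is at z = 0.
The integer polynomial consistent with all of this is the stated p.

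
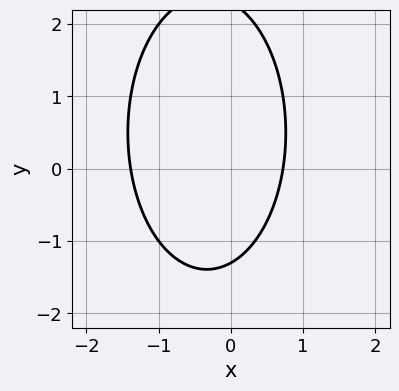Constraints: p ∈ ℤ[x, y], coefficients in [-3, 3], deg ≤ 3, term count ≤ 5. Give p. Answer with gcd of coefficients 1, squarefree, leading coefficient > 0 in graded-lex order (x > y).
3*x^2 + y^2 + 2*x - y - 3

(a) deg p = 2.
(b) Solving for integer coefficients yields p as stated.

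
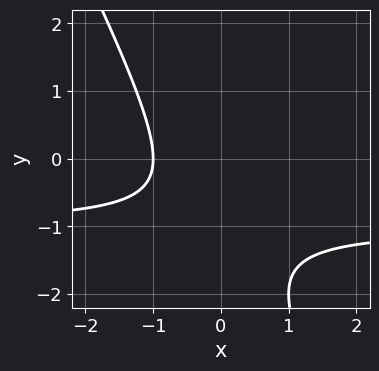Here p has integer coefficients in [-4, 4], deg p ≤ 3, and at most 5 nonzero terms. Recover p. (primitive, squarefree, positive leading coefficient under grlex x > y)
2*x*y + y^2 + 2*x + 2*y + 2

The degree is 2 — no degree-1 curve has this shape.
Reading off the gridlines: it misses every integer gridline on the y-axis; it crosses the x-axis at the gridline x = -1.
Putting this together gives p.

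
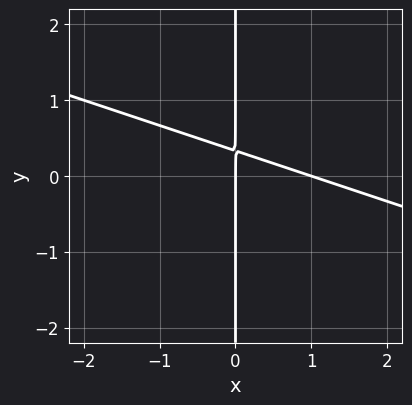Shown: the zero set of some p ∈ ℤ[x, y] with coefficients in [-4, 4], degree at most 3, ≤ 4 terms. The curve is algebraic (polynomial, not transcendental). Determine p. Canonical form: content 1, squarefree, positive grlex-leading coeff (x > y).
Degree: the shape is more complex than any degree-1 curve, so deg p = 2.
Observable constraints: the x-axis gridline crossings are at x ∈ {0, 1}; every point of the y-axis in the box is on the curve.
Assembling these constraints gives the stated polynomial.

x^2 + 3*x*y - x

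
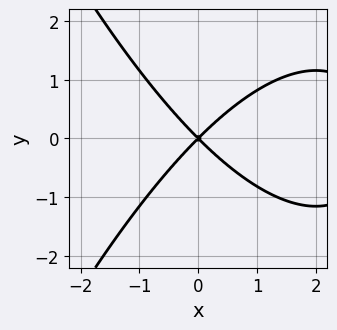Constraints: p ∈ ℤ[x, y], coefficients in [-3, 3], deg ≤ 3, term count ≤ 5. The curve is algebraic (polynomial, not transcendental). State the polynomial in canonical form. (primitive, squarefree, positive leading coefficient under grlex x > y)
x^3 - 3*x^2 + 3*y^2

The degree is 3 — the shape is more complex than any degree-2 curve.
Symmetries: the y ↦ −y reflection is a symmetry, so y appears only in even powers.
Reading off the gridlines: one y-axis crossing is at y = 0; one x-axis crossing is at x = 0.
Putting this together gives p.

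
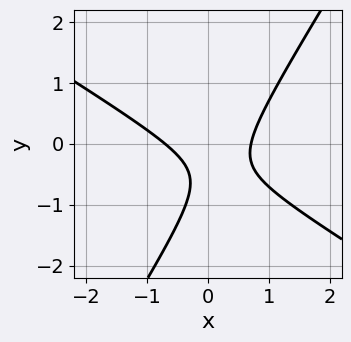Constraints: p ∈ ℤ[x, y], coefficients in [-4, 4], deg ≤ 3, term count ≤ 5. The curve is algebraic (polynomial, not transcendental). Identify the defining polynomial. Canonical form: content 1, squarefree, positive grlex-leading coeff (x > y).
First, the degree is 2 — a generic line meets the curve in up to 2 points.
Then, checking where it meets the axes: the curve avoids every integer y-axis point in the box.
Finally, putting this together gives p.

2*x^2 + 2*x*y - 2*y^2 - 2*y - 1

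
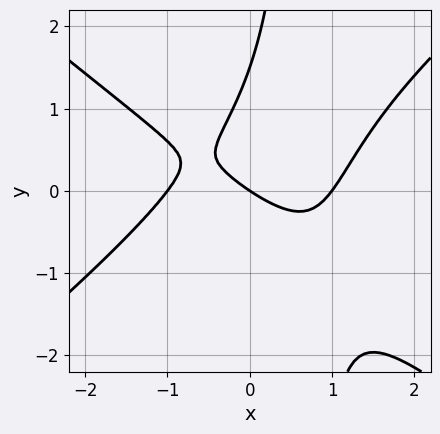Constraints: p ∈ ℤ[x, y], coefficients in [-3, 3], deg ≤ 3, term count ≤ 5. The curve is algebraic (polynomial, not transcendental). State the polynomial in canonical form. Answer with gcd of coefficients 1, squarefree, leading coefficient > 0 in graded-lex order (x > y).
1. The degree is 3 — no degree-2 curve has this shape.
2. From the visible intercepts: among the integer gridlines, it crosses the x-axis at x ∈ {-1, 0, 1}; one y-axis crossing is at y = 0.
3. Putting this together gives p.

2*x^3 - 3*x*y^2 + 2*y^2 - 2*x - 3*y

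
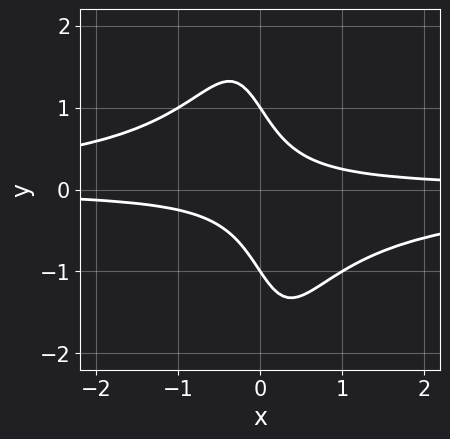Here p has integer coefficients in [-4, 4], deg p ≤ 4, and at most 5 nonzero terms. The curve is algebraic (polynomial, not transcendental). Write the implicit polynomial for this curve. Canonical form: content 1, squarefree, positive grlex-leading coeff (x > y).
3*x^2*y^2 + 3*x*y + y^2 - 1

deg p = 4. A generic line meets the curve in up to 4 points.
Reading off the gridlines: among the integer gridlines, it crosses the y-axis at y ∈ {-1, 1}; it misses every integer gridline on the x-axis.
These observations pin down the coefficients.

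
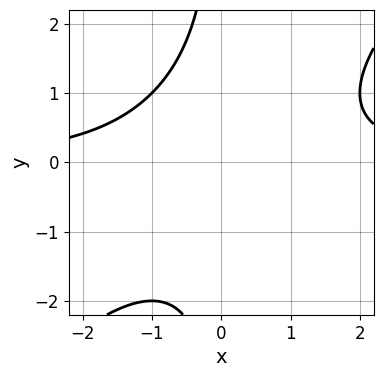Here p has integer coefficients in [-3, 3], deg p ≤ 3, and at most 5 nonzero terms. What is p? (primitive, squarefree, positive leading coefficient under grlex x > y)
x^2*y - x*y^2 - 2

1. The degree is 3 — the shape is more complex than any degree-2 curve.
2. Against the integer gridlines: it misses every integer gridline on the x-axis; the curve avoids every integer y-axis point in the box.
3. Matching integer coefficients to the picture gives p.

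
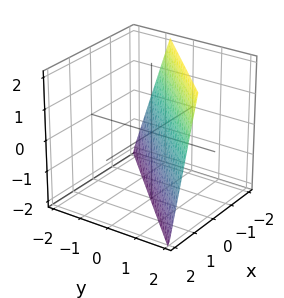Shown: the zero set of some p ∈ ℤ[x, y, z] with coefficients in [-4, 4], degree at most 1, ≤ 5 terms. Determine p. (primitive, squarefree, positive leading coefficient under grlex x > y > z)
Degree: the surface is flat (a plane), so deg p = 1.
From the visible intercepts: it meets the z-axis at z = -2 (among the integer gridlines).
Putting this together gives p.

3*x - 3*y + z + 2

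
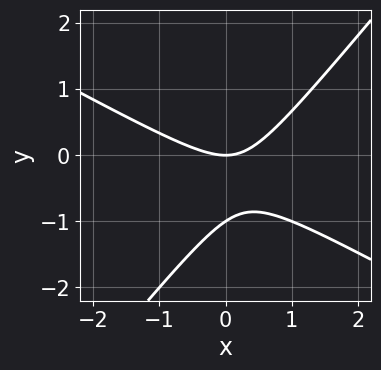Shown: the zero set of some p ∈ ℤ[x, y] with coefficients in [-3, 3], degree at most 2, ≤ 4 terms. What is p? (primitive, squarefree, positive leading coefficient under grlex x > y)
2*x^2 + 2*x*y - 3*y^2 - 3*y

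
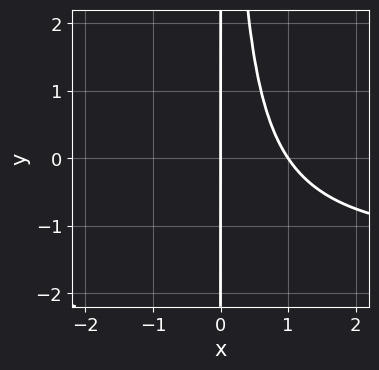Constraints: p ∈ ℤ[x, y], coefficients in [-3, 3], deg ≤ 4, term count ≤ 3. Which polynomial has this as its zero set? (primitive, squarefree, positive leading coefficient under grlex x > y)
1. The degree is 3 — a generic line meets the curve in up to 3 points.
2. Reading off the gridlines: the visible y-axis segment lies entirely on the curve; among the integer gridlines, it crosses the x-axis at x ∈ {0, 1}.
3. Putting this together gives p.

2*x^2*y + 3*x^2 - 3*x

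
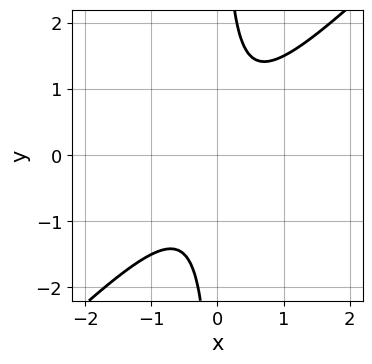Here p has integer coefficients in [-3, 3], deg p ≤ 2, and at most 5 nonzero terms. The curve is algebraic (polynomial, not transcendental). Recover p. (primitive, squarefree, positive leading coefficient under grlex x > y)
2*x^2 - 2*x*y + 1

The degree is 2 — a generic line meets the curve in up to 2 points.
From the axis intercepts and sections: no x-intercept at any integer in the box; no y-intercept at any integer in the box.
The integer polynomial consistent with all of this is the stated p.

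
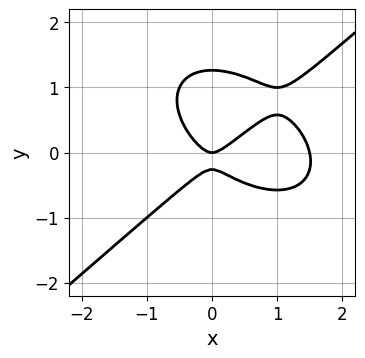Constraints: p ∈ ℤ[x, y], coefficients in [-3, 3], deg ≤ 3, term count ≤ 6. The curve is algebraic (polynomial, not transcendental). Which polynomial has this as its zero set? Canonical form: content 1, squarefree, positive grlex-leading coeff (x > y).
First, deg p = 3. The shape is more complex than any degree-2 curve.
Then, observable constraints: it crosses the x-axis at the gridline x = 0; it crosses the y-axis at the gridline y = 0.
Finally, assembling these constraints gives the stated polynomial.

2*x^3 - 3*y^3 - 3*x^2 + 3*y^2 + y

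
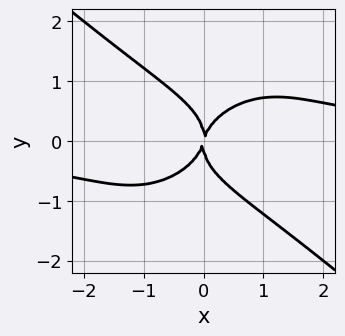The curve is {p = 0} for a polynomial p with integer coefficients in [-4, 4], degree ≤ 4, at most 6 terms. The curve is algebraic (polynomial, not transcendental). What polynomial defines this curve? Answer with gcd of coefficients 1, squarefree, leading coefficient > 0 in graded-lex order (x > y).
2*x^3*y + 3*y^4 - 3*x^2 + x*y

First, degree: no degree-3 curve has this shape, so deg p = 4.
Next, against the integer gridlines: it crosses the y-axis at the gridline y = 0; it crosses the x-axis at the gridline x = 0.
Finally, assembling these constraints gives the stated polynomial.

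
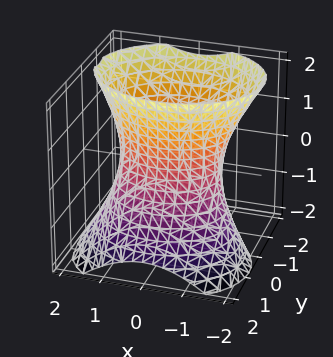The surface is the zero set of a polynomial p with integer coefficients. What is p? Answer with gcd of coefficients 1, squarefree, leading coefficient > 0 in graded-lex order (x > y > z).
2*x^2 + 3*y^2 + 2*y*z - z^2 - 3

1. The degree is 2 — the shape is more complex than any degree-1 surface.
2. Against the integer gridlines: no z-intercept at any integer in the box; the y-axis gridline crossings are at y ∈ {-1, 1}.
3. These observations pin down the coefficients.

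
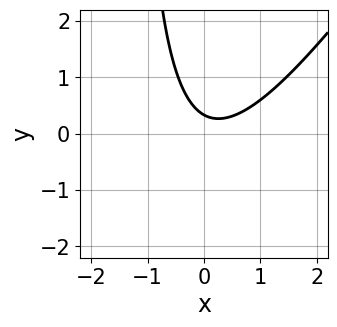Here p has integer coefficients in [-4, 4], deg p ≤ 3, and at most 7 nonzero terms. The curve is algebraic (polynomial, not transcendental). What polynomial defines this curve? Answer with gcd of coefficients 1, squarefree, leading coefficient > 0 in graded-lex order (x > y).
3*x^2 - 2*x*y - x - 3*y + 1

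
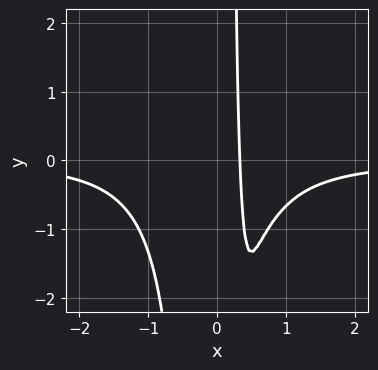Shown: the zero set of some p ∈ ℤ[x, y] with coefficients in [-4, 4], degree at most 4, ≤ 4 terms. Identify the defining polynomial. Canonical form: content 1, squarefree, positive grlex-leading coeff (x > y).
1. The degree is 4 — a generic line meets the curve in up to 4 points.
2. Observable constraints: it misses every integer gridline on the y-axis.
3. Fitting integer coefficients to these (and the overall shape) gives p.

3*x^3*y + 3*x - 1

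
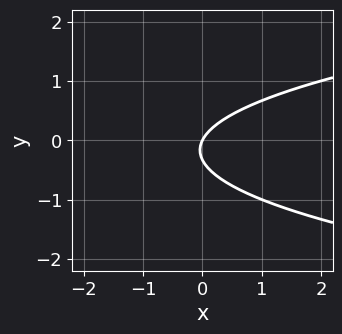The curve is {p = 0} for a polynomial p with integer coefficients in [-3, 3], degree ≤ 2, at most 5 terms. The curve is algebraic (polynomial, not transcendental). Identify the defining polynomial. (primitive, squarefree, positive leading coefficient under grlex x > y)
(a) Degree: a generic line meets the curve in up to 2 points, so deg p = 2.
(b) From the visible intercepts: it crosses the x-axis at the gridline x = 0; it meets the y-axis at y = 0 (among the integer gridlines).
(c) These observations pin down the coefficients.

3*y^2 - 2*x + y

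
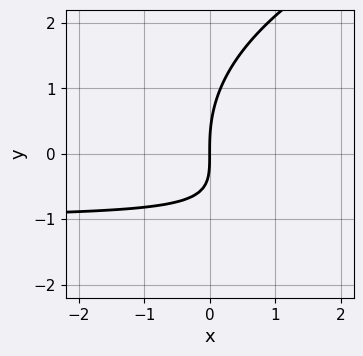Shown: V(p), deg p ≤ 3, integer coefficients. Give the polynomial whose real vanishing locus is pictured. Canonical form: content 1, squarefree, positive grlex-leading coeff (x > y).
y^3 - 3*x*y - 3*x

deg p = 3. No degree-2 curve has this shape.
Reading off the gridlines: one y-axis crossing is at y = 0; it meets the x-axis at x = 0 (among the integer gridlines).
Fitting integer coefficients to these (and the overall shape) gives p.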